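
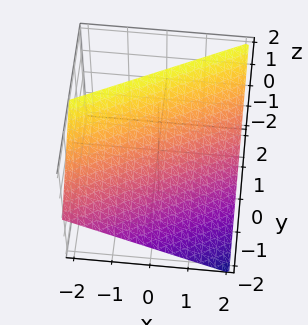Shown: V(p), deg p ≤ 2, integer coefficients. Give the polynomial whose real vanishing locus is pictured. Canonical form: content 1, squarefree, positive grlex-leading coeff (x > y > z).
x - 2*y + 2*z - 2

Degree: the surface is flat (a plane), so deg p = 1.
Observable constraints: one x-axis crossing is at x = 2; one y-axis crossing is at y = -1; it meets the z-axis at z = 1 (among the integer gridlines).
Solving for integer coefficients yields p as stated.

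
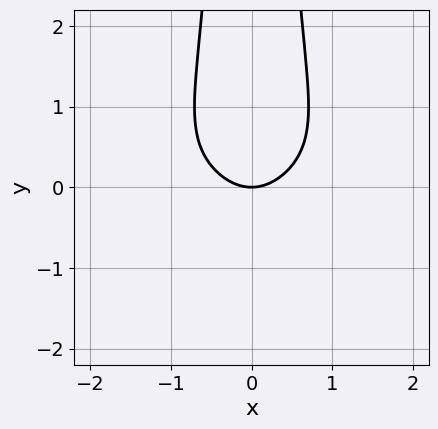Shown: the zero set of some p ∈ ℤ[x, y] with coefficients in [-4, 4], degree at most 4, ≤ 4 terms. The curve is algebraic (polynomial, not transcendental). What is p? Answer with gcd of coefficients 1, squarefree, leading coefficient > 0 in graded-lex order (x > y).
x^2*y^2 + x^2 - y

First, the degree is 4 — the shape is more complex than any degree-3 curve.
Next, symmetries: it's symmetric under x → −x, forcing even powers of x.
Next, from the visible intercepts: it meets the y-axis at y = 0 (among the integer gridlines); one x-axis crossing is at x = 0.
Finally, the integer polynomial consistent with all of this is the stated p.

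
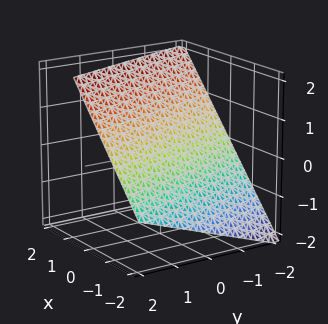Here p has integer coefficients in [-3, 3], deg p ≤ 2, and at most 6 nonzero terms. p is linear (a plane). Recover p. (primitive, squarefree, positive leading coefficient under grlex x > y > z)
(a) deg p = 1.
(b) Against the integer gridlines: one y-axis crossing is at y = -2.
(c) Assembling these constraints gives the stated polynomial.

3*x + y - 3*z + 2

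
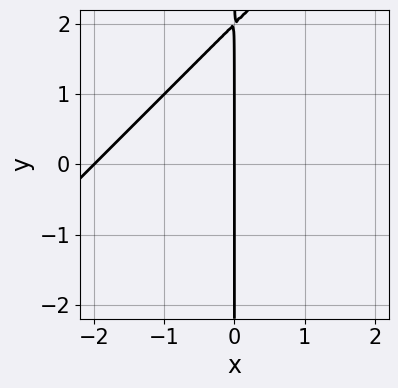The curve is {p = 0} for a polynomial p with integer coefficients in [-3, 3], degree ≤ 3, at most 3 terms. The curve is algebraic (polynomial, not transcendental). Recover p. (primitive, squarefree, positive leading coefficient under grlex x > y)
x^2 - x*y + 2*x

The degree is 2 — a generic line meets the curve in up to 2 points.
Observable constraints: the visible y-axis segment lies entirely on the curve; among the integer gridlines, it crosses the x-axis at x ∈ {-2, 0}.
Fitting integer coefficients to these (and the overall shape) gives p.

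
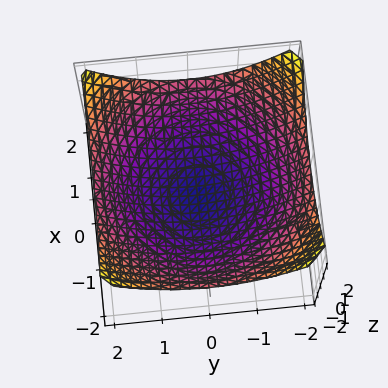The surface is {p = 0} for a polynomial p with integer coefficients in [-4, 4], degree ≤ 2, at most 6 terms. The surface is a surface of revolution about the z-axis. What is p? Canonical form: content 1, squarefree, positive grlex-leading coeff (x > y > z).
1. The degree is 2 — a generic line meets the surface in up to 2 points.
2. Symmetries: the z-axis is an axis of rotation, so x and y enter only as x² + y².
3. Against the integer gridlines: a circular section at z = 0 has radius between 1 and 2.
4. These observations pin down the coefficients.

x^2 + y^2 - 3*z - 2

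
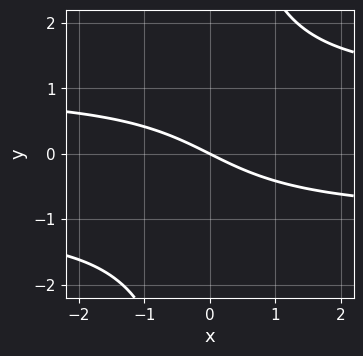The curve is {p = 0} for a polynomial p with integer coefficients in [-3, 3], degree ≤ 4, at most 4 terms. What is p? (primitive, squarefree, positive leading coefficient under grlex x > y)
First, degree: no degree-2 curve has this shape, so deg p = 3.
Then, from the visible intercepts: it meets the x-axis at x = 0 (among the integer gridlines); it meets the y-axis at y = 0 (among the integer gridlines).
Finally, fitting integer coefficients to these (and the overall shape) gives p.

x*y^2 - x - 2*y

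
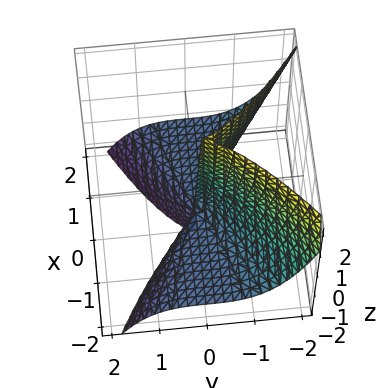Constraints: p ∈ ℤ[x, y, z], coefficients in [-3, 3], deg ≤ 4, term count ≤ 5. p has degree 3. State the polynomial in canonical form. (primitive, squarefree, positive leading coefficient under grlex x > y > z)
x^2*z + y^3 + x^2

(a) deg p = 3. The shape is more complex than any degree-2 surface.
(b) From the visible intercepts: it crosses the y-axis at the gridline y = 0; the visible z-axis segment lies entirely on the surface; it meets the x-axis at x = 0 (among the integer gridlines).
(c) Solving for integer coefficients yields p as stated.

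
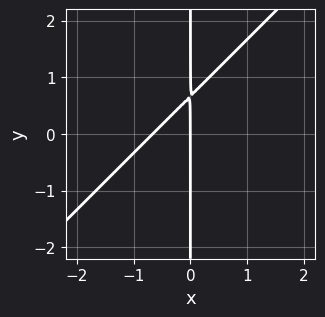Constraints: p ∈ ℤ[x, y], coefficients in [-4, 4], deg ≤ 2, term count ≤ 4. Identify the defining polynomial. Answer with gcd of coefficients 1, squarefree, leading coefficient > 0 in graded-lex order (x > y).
1. deg p = 2. No degree-1 curve has this shape.
2. From the visible intercepts: it meets the x-axis at x = 0 (among the integer gridlines); every point of the y-axis in the box is on the curve.
3. Matching integer coefficients to the picture gives p.

3*x^2 - 3*x*y + 2*x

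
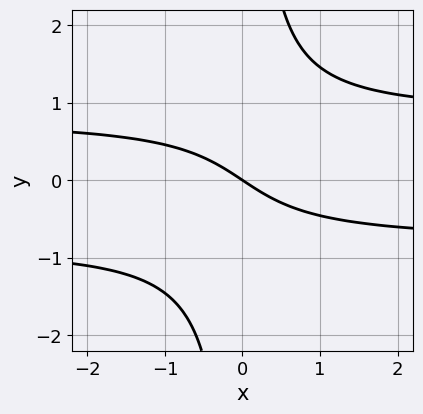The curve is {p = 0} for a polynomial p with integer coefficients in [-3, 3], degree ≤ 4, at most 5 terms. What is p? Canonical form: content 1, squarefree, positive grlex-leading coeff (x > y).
1. deg p = 3.
2. Checking where it meets the axes: it meets the x-axis at x = 0 (among the integer gridlines); one y-axis crossing is at y = 0.
3. These observations pin down the coefficients.

3*x*y^2 - 2*x - 3*y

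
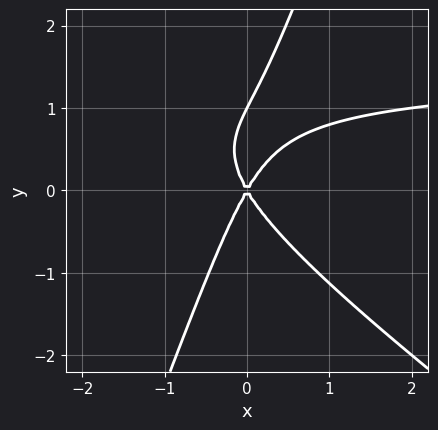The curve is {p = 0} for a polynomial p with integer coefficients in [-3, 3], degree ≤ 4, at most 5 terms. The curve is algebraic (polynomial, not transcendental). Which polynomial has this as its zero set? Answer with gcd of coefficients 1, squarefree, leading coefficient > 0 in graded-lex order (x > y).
(a) Degree: a generic line meets the curve in up to 3 points, so deg p = 3.
(b) Against the integer gridlines: among the integer gridlines, it crosses the y-axis at y ∈ {0, 1}; it meets the x-axis at x = 0 (among the integer gridlines).
(c) Solving for integer coefficients yields p as stated.

2*x^2*y + 2*x*y^2 - y^3 - 3*x^2 + y^2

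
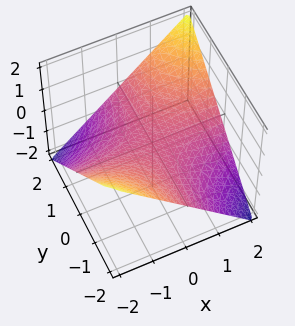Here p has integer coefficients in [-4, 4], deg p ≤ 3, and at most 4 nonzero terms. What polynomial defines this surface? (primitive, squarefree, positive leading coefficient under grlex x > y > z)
x*y - 2*z

1. deg p = 2. A hyperbolic paraboloid; a quadric.
2. Observable constraints: every point of the y-axis in the box is on the surface; one z-axis crossing is at z = 0; the visible x-axis segment lies entirely on the surface.
3. The integer polynomial consistent with all of this is the stated p.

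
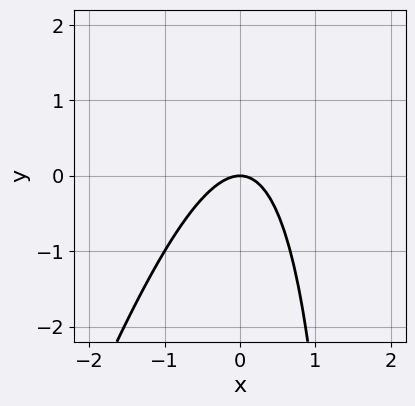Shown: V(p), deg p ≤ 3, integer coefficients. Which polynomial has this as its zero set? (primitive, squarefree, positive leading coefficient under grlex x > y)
3*x^2 - x*y + 2*y

First, deg p = 2. A generic line meets the curve in up to 2 points.
Next, observable constraints: one x-axis crossing is at x = 0; it meets the y-axis at y = 0 (among the integer gridlines).
Finally, these observations pin down the coefficients.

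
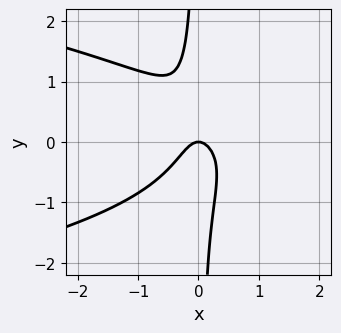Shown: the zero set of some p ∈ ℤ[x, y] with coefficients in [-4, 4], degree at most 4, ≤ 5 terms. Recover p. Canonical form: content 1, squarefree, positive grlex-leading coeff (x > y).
3*x*y^2 + 3*x^2 + y

First, degree: the shape is more complex than any degree-2 curve, so deg p = 3.
Next, from the visible intercepts: one x-axis crossing is at x = 0; it meets the y-axis at y = 0 (among the integer gridlines).
Finally, matching integer coefficients to the picture gives p.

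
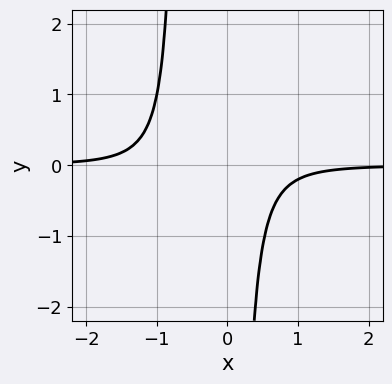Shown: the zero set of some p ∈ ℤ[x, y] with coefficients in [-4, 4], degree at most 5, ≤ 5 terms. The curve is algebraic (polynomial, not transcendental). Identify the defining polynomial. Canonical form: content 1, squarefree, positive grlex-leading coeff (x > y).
1. deg p = 4.
2. From the visible intercepts: it misses every integer gridline on the x-axis; the curve avoids every integer y-axis point in the box.
3. These observations pin down the coefficients.

3*x^3*y + 2*x^2*y + 1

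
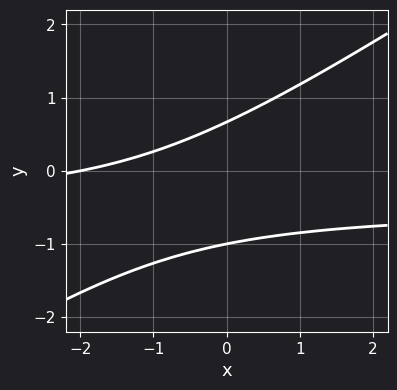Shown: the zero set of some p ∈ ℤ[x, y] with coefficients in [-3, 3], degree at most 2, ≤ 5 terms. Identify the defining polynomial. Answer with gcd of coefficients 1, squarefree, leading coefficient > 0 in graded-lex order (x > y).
2*x*y - 3*y^2 + x - y + 2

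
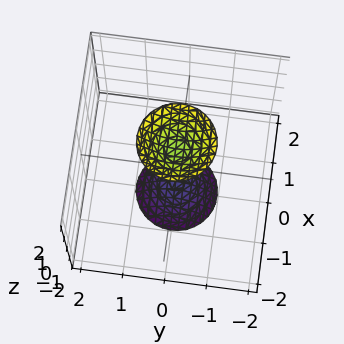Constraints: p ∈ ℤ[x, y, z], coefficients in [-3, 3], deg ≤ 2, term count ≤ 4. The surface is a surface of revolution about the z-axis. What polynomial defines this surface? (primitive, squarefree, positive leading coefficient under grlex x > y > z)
3*x^2 + 3*y^2 - z^2 + 2

1. I count 2 distinct pieces. Treating them together as one polynomial.
2. Degree: a generic line meets the surface in up to 2 points, so deg p = 2.
3. By symmetry, the z-axis is an axis of rotation, so x and y enter only as x² + y².
4. Against the integer gridlines: a circular section at z = -2 has radius between 0 and 1; it misses every integer gridline on the y-axis; the surface avoids every integer x-axis point in the box.
5. The integer polynomial consistent with all of this is the stated p.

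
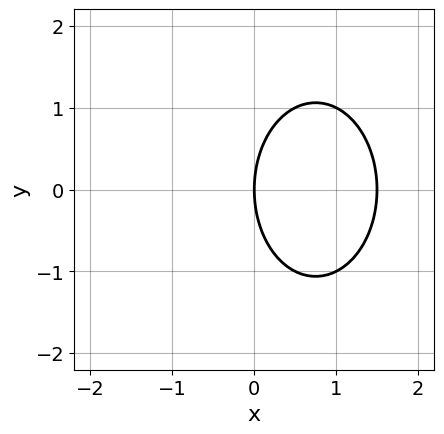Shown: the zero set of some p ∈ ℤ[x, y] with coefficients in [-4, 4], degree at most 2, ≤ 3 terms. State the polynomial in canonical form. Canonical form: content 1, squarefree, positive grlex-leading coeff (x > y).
2*x^2 + y^2 - 3*x

First, degree: the shape is more complex than any degree-1 curve, so deg p = 2.
Next, symmetries: the y ↦ −y reflection is a symmetry, so y appears only in even powers.
Then, reading off the gridlines: it meets the x-axis at x = 0 (among the integer gridlines); it meets the y-axis at y = 0 (among the integer gridlines).
Finally, putting this together gives p.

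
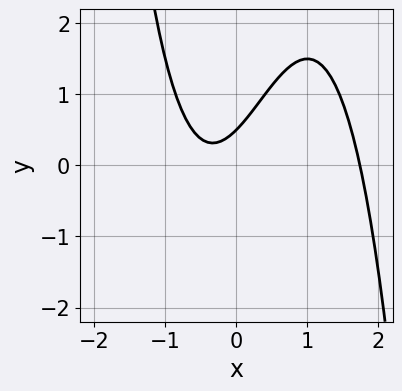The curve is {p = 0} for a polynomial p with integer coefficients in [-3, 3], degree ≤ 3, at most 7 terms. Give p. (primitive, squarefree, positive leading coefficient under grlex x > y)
(a) deg p = 3. No degree-2 curve has this shape.
(b) The integer polynomial consistent with all of this is the stated p.

2*x^3 - 2*x^2 - 2*x + 2*y - 1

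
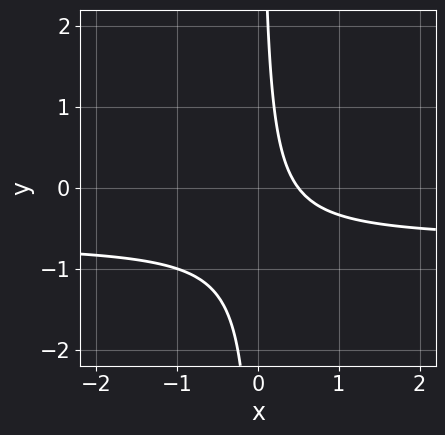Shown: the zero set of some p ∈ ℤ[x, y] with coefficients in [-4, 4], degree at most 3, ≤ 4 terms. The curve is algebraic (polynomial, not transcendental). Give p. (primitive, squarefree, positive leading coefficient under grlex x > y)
3*x*y + 2*x - 1

deg p = 2. No degree-1 curve has this shape.
From the visible intercepts: the curve avoids every integer y-axis point in the box.
The integer polynomial consistent with all of this is the stated p.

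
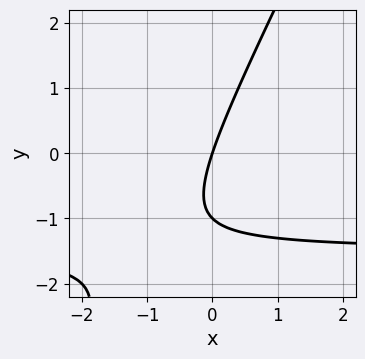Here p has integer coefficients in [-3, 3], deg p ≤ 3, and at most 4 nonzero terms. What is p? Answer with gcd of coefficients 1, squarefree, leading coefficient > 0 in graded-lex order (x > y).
(a) The degree is 2 — a generic line meets the curve in up to 2 points.
(b) Checking where it meets the axes: among the integer gridlines, it crosses the y-axis at y ∈ {-1, 0}; it meets the x-axis at x = 0 (among the integer gridlines).
(c) Solving for integer coefficients yields p as stated.

2*x*y - y^2 + 3*x - y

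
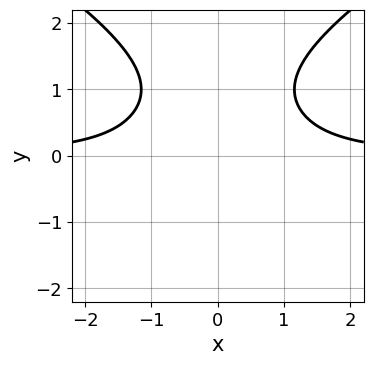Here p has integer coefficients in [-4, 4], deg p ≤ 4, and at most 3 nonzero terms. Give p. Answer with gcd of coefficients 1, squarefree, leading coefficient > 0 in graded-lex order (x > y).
y^4 - 3*x^2*y + 3

deg p = 4.
Symmetries: mirror symmetry x ↦ −x ⇒ only even powers of x.
Against the integer gridlines: the curve avoids every integer y-axis point in the box; the curve avoids every integer x-axis point in the box.
The integer polynomial consistent with all of this is the stated p.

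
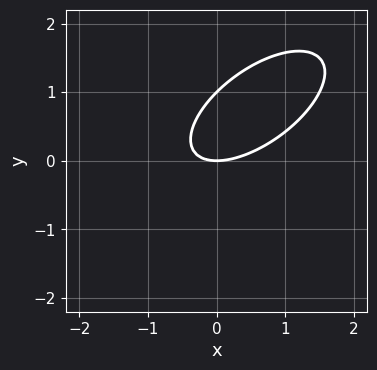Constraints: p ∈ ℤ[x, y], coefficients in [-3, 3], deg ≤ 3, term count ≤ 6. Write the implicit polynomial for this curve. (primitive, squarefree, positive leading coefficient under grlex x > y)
2*x^2 - 3*x*y + 3*y^2 - 3*y

deg p = 2. The shape is more complex than any degree-1 curve.
Against the integer gridlines: one x-axis crossing is at x = 0; among the integer gridlines, it crosses the y-axis at y ∈ {0, 1}.
Matching integer coefficients to the picture gives p.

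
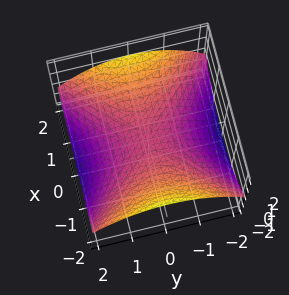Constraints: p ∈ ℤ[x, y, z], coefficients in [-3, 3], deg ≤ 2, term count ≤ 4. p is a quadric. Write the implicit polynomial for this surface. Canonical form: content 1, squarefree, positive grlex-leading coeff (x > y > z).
x^2 - y^2 - 3*z

First, the degree is 2 — a hyperbolic paraboloid; a quadric.
Next, symmetries: it's symmetric under x → −x, forcing even powers of x; mirror symmetry y ↦ −y ⇒ only even powers of y.
Then, from the axis intercepts and sections: it crosses the z-axis at the gridline z = 0; it meets the y-axis at y = 0 (among the integer gridlines); one x-axis crossing is at x = 0.
Finally, assembling these constraints gives the stated polynomial.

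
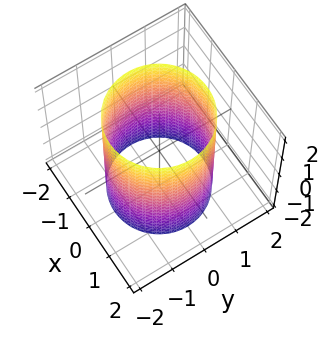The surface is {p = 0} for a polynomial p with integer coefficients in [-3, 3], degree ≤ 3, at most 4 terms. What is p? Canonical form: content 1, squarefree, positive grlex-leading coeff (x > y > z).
x^2 + y^2 - 2

1. The degree is 2 — a cylinder; a quadric.
2. By symmetry, the surface is invariant under rotation about z: p = q(x² + y², z); it's symmetric under z → −z, forcing even powers of z.
3. Checking where it meets the axes: it misses every integer gridline on the z-axis; a circular section at z = 1 has radius between 1 and 2.
4. These observations pin down the coefficients.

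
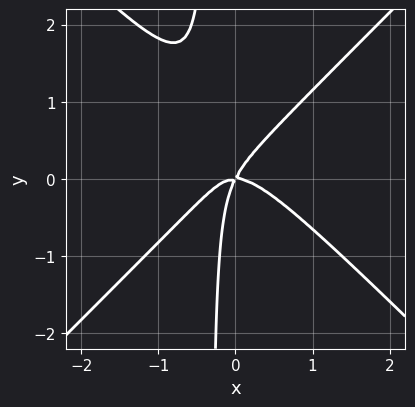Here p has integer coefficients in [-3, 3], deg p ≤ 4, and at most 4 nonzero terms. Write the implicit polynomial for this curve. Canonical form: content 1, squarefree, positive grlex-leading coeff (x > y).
3*x^3 - 3*x*y^2 + 2*x*y - y^2

First, degree: a generic line meets the curve in up to 3 points, so deg p = 3.
Next, reading off the gridlines: it meets the y-axis at y = 0 (among the integer gridlines); it meets the x-axis at x = 0 (among the integer gridlines).
Finally, together with the visible shape, these determine p as stated.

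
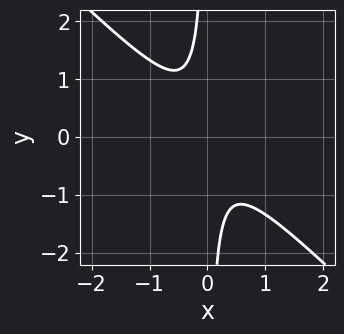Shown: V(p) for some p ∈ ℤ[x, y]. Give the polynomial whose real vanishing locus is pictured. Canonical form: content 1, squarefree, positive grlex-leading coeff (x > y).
First, the degree is 2 — the shape is more complex than any degree-1 curve.
Then, from the visible intercepts: it misses every integer gridline on the x-axis; it misses every integer gridline on the y-axis.
Finally, these observations pin down the coefficients.

3*x^2 + 3*x*y + 1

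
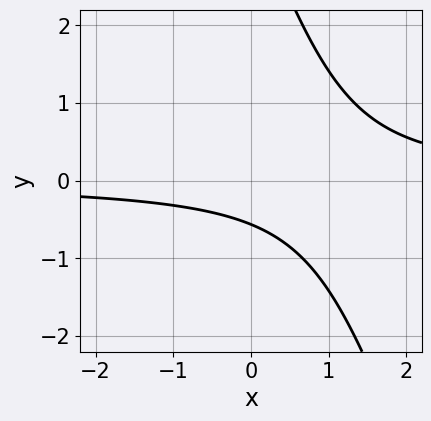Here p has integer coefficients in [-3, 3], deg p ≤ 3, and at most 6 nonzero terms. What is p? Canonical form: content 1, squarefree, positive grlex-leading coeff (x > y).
3*x*y + y^2 - 3*y - 2

Degree: no degree-1 curve has this shape, so deg p = 2.
Reading off the gridlines: the curve avoids every integer x-axis point in the box.
These observations pin down the coefficients.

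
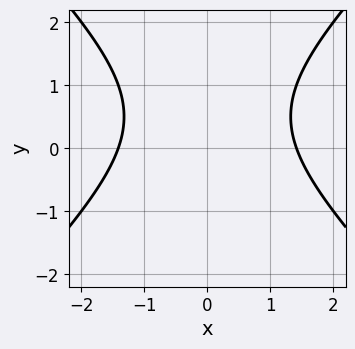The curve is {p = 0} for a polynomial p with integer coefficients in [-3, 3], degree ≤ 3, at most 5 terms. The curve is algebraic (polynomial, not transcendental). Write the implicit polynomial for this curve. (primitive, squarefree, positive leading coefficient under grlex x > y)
(a) The degree is 2 — no degree-1 curve has this shape.
(b) Symmetries: the x ↦ −x reflection is a symmetry, so x appears only in even powers.
(c) Reading off the gridlines: it misses every integer gridline on the y-axis.
(d) Matching integer coefficients to the picture gives p.

x^2 - y^2 + y - 2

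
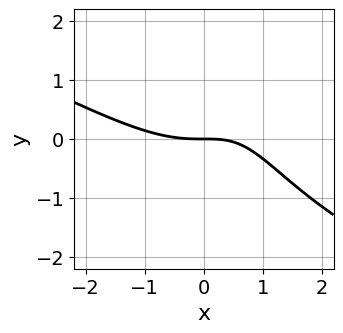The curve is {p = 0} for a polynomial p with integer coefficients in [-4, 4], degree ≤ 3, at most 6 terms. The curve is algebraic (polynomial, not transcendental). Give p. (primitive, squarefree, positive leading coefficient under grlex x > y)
x^3 + 2*x^2*y - 2*x*y + 3*y

1. The degree is 3 — no degree-2 curve has this shape.
2. Observable constraints: one y-axis crossing is at y = 0; it meets the x-axis at x = 0 (among the integer gridlines).
3. Matching integer coefficients to the picture gives p.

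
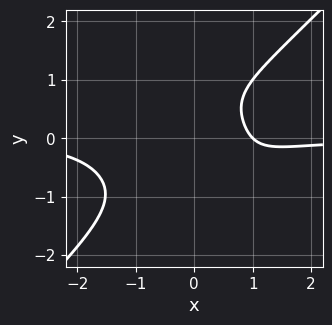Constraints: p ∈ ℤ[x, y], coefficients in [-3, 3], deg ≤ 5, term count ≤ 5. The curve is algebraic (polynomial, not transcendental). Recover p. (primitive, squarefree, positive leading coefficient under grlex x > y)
x^3*y - y^4 + x - 1

The degree is 4 — a generic line meets the curve in up to 4 points.
From the visible intercepts: it meets the x-axis at x = 1 (among the integer gridlines); no y-intercept at any integer in the box.
Matching integer coefficients to the picture gives p.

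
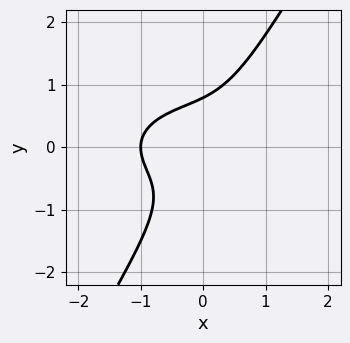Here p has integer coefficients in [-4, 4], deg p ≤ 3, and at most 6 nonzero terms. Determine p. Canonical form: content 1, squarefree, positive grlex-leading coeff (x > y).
x^3 + 3*x*y^2 - 2*y^3 + 1

First, degree: a generic line meets the curve in up to 3 points, so deg p = 3.
Then, observable constraints: it crosses the x-axis at the gridline x = -1.
Finally, the integer polynomial consistent with all of this is the stated p.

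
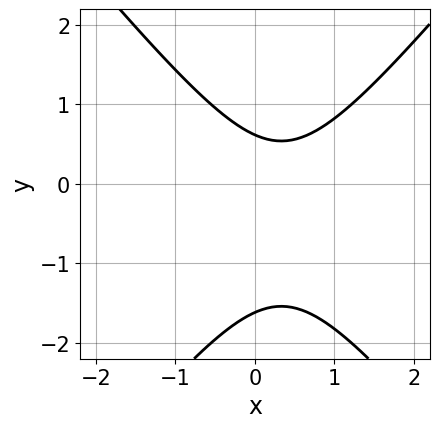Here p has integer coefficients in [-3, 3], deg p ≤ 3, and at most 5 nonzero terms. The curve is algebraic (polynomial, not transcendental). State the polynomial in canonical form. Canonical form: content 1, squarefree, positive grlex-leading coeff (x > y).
First, the degree is 2 — no degree-1 curve has this shape.
Next, reading off the gridlines: the curve avoids every integer x-axis point in the box.
Finally, solving for integer coefficients yields p as stated.

3*x^2 - 2*y^2 - 2*x - 2*y + 2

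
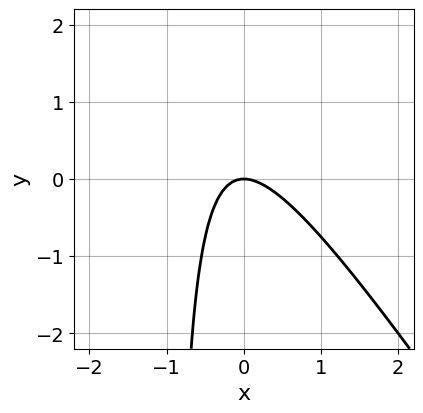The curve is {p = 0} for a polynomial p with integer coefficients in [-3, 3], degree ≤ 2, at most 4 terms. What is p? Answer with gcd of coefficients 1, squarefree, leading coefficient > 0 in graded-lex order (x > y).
3*x^2 + 2*x*y + 2*y

First, deg p = 2. A generic line meets the curve in up to 2 points.
Next, against the integer gridlines: it meets the x-axis at x = 0 (among the integer gridlines); it crosses the y-axis at the gridline y = 0.
Finally, these observations pin down the coefficients.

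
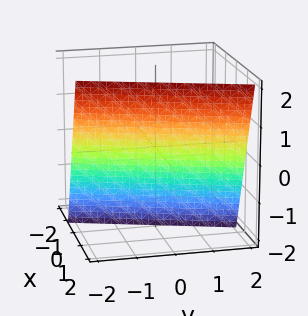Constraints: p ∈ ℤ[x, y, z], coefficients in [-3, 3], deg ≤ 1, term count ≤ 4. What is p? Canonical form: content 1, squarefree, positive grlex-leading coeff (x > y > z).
3*x - y - z - 2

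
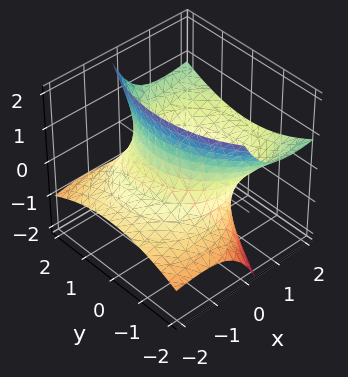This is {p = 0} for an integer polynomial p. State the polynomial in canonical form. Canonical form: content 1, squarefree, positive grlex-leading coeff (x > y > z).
x^2 - 3*x*z + y^2 - z^2 - 2

First, deg p = 2. The shape is more complex than any degree-1 surface.
Next, observable constraints: no z-intercept at any integer in the box.
Finally, matching integer coefficients to the picture gives p.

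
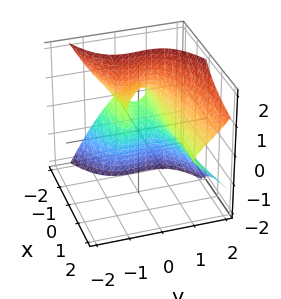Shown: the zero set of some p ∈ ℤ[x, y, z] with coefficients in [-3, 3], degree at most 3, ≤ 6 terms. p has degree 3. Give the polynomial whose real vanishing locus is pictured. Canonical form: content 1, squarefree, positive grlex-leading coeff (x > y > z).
x*z^2 - y^3 + y^2 + z^2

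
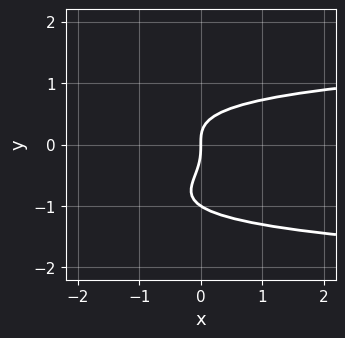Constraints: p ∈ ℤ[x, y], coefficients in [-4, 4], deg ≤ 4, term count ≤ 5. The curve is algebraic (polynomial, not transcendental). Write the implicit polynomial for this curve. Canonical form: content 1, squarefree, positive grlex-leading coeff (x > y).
deg p = 4. The shape is more complex than any degree-3 curve.
Reading off the gridlines: among the integer gridlines, it crosses the y-axis at y ∈ {-1, 0}; it meets the x-axis at x = 0 (among the integer gridlines).
The integer polynomial consistent with all of this is the stated p.

3*y^4 + 3*y^3 - 2*x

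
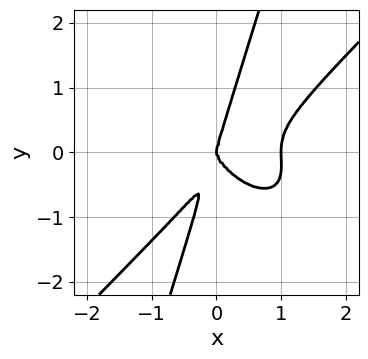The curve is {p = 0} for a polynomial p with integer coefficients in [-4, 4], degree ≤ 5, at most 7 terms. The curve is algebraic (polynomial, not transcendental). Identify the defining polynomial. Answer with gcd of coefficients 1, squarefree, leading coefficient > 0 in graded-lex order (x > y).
1. deg p = 4. No degree-3 curve has this shape.
2. Observable constraints: among the integer gridlines, it crosses the x-axis at x ∈ {0, 1}; it crosses the y-axis at the gridline y = 0.
3. Putting this together gives p.

3*x^4 - x^2*y^2 - 3*x*y^3 + y^4 - 3*x^3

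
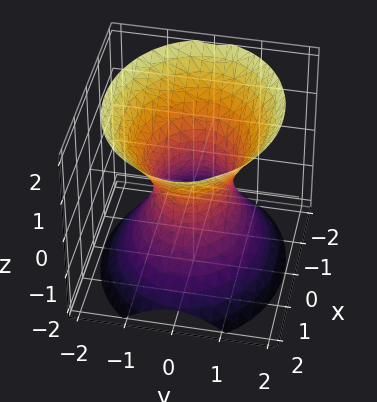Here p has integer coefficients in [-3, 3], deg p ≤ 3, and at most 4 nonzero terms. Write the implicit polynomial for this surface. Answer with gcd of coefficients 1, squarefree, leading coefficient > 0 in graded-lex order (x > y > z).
The degree is 2 — an hourglass — one-sheet hyperboloid; a quadric.
Symmetries: mirror symmetry x ↦ −x ⇒ only even powers of x; the y ↦ −y reflection is a symmetry, so y appears only in even powers; mirror symmetry z ↦ −z ⇒ only even powers of z.
From the axis intercepts and sections: it misses every integer gridline on the z-axis; the x-axis gridline crossings are at x ∈ {-1, 1}.
Assembling these constraints gives the stated polynomial.

2*x^2 + 3*y^2 - 2*z^2 - 2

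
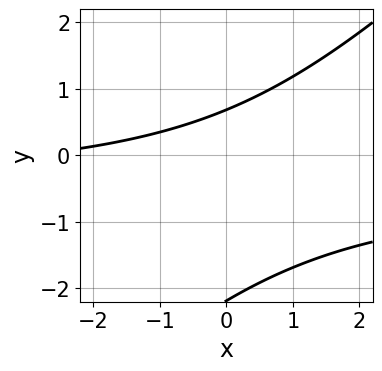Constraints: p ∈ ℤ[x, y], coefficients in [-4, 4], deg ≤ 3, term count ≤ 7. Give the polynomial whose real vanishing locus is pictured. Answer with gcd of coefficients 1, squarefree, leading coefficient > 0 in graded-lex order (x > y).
2*x*y - 2*y^2 + x - 3*y + 3

1. The degree is 2 — the shape is more complex than any degree-1 curve.
2. Reading off the gridlines: it misses every integer gridline on the x-axis.
3. Matching integer coefficients to the picture gives p.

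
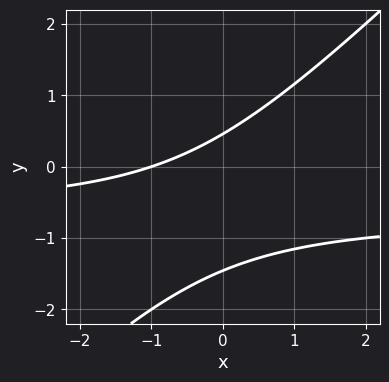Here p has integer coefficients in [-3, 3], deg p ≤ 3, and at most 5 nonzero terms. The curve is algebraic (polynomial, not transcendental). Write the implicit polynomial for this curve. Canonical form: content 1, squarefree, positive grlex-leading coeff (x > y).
3*x*y - 3*y^2 + 2*x - 3*y + 2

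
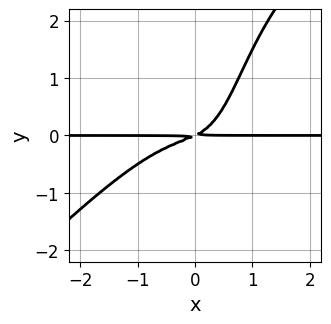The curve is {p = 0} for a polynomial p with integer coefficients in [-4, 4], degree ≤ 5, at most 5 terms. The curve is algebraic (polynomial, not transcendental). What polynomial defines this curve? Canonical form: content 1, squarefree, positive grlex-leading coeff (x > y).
1. deg p = 4. A generic line meets the curve in up to 4 points.
2. Checking where it meets the axes: every point of the x-axis in the box is on the curve.
3. The integer polynomial consistent with all of this is the stated p.

2*x^3*y - 2*x^2*y^2 + 2*x*y^2 + x*y - 2*y^2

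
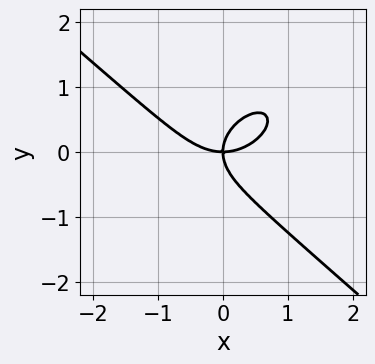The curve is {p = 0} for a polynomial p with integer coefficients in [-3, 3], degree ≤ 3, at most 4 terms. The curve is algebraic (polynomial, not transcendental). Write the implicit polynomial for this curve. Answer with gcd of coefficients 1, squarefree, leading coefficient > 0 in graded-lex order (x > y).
2*x^3 + 3*y^3 - 3*x*y

Degree: the shape is more complex than any degree-2 curve, so deg p = 3.
From the visible intercepts: it crosses the x-axis at the gridline x = 0; it crosses the y-axis at the gridline y = 0.
Together with the visible shape, these determine p as stated.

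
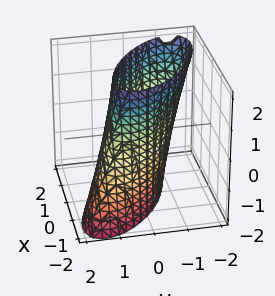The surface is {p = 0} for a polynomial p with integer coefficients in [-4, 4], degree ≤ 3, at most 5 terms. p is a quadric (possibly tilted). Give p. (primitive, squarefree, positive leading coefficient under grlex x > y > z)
2*x^2 + 3*x*y + 3*y^2 + y*z - 3

1. Degree: a generic line meets the surface in up to 2 points, so deg p = 2.
2. Checking where it meets the axes: it misses every integer gridline on the z-axis; the y-axis gridline crossings are at y ∈ {-1, 1}.
3. These observations pin down the coefficients.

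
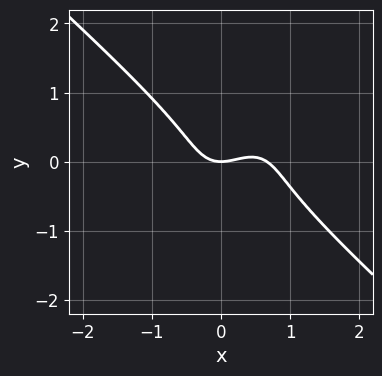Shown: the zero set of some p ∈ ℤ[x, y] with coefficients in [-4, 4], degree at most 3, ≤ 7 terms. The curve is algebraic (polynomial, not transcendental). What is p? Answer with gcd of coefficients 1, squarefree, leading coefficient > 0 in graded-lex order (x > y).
1. The degree is 3 — no degree-2 curve has this shape.
2. From the axis intercepts and sections: one y-axis crossing is at y = 0; it crosses the x-axis at the gridline x = 0.
3. Assembling these constraints gives the stated polynomial.

3*x^3 - x*y^2 + 3*y^3 - 2*x^2 + 2*y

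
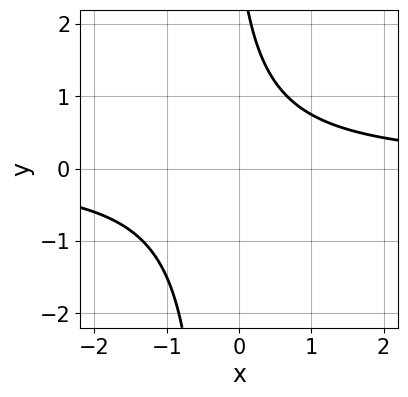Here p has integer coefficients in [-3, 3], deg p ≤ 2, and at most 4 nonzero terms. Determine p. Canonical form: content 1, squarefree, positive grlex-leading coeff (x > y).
1. Degree: the shape is more complex than any degree-1 curve, so deg p = 2.
2. Observable constraints: the curve avoids every integer y-axis point in the box; no x-intercept at any integer in the box.
3. Fitting integer coefficients to these (and the overall shape) gives p.

3*x*y + y - 3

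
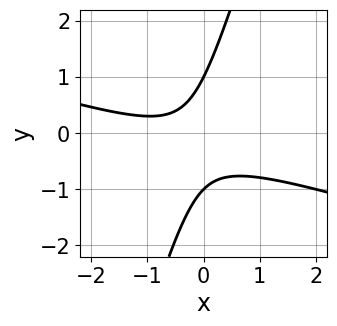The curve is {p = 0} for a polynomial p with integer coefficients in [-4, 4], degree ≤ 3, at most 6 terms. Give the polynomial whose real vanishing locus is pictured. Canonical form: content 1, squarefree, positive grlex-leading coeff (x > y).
(a) The degree is 2 — no degree-1 curve has this shape.
(b) Against the integer gridlines: among the integer gridlines, it crosses the y-axis at y ∈ {-1, 1}; it misses every integer gridline on the x-axis.
(c) Assembling these constraints gives the stated polynomial.

x^2 + 3*x*y - y^2 + x + 1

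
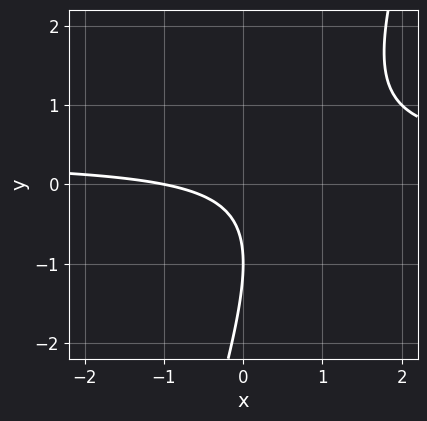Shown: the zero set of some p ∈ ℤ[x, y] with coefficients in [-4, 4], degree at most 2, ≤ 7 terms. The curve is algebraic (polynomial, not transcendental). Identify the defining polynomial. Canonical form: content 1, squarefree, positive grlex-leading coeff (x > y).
3*x*y - y^2 - x - 2*y - 1

(a) The degree is 2 — no degree-1 curve has this shape.
(b) Observable constraints: it crosses the x-axis at the gridline x = -1; one y-axis crossing is at y = -1.
(c) Putting this together gives p.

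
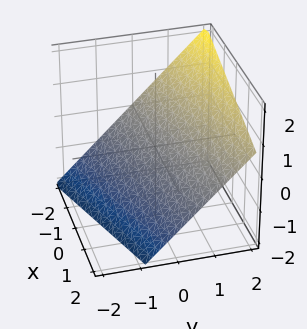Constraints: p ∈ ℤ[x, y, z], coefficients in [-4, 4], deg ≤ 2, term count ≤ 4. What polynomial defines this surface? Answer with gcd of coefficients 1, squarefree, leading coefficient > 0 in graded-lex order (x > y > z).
x - 3*y + 3*z + 2

First, degree: the surface is flat (a plane), so deg p = 1.
Next, observable constraints: it crosses the x-axis at the gridline x = -2.
Finally, these observations pin down the coefficients.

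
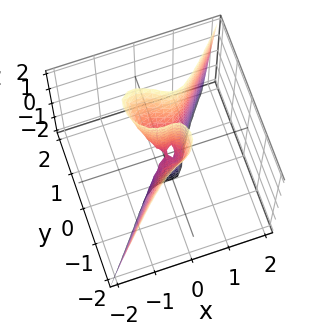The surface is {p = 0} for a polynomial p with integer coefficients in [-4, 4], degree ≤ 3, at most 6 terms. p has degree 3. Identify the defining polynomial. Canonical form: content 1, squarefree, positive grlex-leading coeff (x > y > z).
3*x^3 - x*y*z - 2*y^3 - x^2 + y*z

(a) deg p = 3. A generic line meets the surface in up to 3 points.
(b) Checking where it meets the axes: every point of the z-axis in the box is on the surface; it meets the y-axis at y = 0 (among the integer gridlines); one x-axis crossing is at x = 0.
(c) The integer polynomial consistent with all of this is the stated p.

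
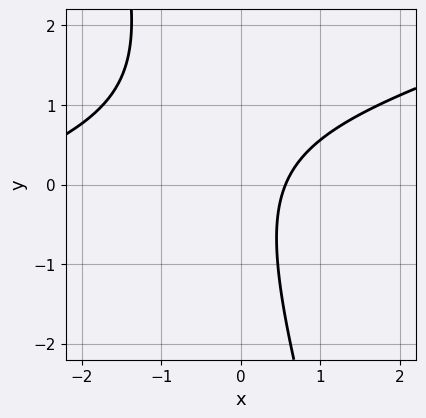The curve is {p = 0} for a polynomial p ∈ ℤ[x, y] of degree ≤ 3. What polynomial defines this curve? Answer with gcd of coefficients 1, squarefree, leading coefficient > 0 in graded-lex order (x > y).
(a) The degree is 2 — a generic line meets the curve in up to 2 points.
(b) From the visible intercepts: no y-intercept at any integer in the box.
(c) The integer polynomial consistent with all of this is the stated p.

x^2 - 3*x*y - y^2 + 3*x - 2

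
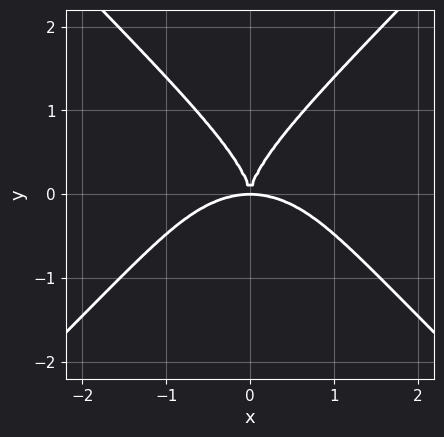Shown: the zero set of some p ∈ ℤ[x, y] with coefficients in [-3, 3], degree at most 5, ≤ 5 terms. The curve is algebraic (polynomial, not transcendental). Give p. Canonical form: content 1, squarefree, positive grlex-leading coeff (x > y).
x^4 - y^4 + 2*x^2*y

First, degree: no degree-3 curve has this shape, so deg p = 4.
Next, symmetries: the x ↦ −x reflection is a symmetry, so x appears only in even powers.
Next, from the axis intercepts and sections: it crosses the y-axis at the gridline y = 0; it meets the x-axis at x = 0 (among the integer gridlines).
Finally, assembling these constraints gives the stated polynomial.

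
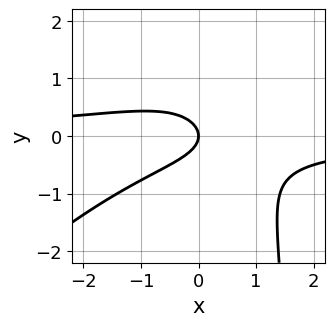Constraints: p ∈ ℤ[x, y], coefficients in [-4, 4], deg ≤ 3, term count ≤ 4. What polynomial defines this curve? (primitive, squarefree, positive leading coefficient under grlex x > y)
x^2*y - x*y^2 + 2*y^2 + x

1. deg p = 3. The shape is more complex than any degree-2 curve.
2. Observable constraints: it meets the y-axis at y = 0 (among the integer gridlines); it crosses the x-axis at the gridline x = 0.
3. Assembling these constraints gives the stated polynomial.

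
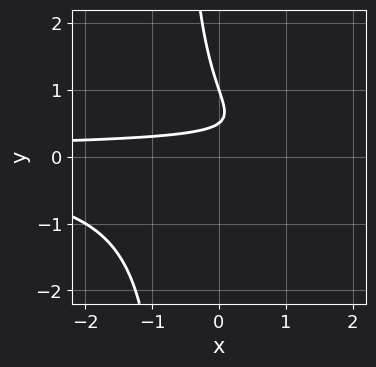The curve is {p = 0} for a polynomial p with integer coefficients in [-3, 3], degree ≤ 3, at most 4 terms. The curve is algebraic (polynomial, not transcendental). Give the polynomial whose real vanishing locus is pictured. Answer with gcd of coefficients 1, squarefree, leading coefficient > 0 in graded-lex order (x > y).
3*x*y^2 + 2*y^2 - 3*y + 1

Degree: the shape is more complex than any degree-2 curve, so deg p = 3.
Against the integer gridlines: it crosses the y-axis at the gridline y = 1; the curve avoids every integer x-axis point in the box.
These observations pin down the coefficients.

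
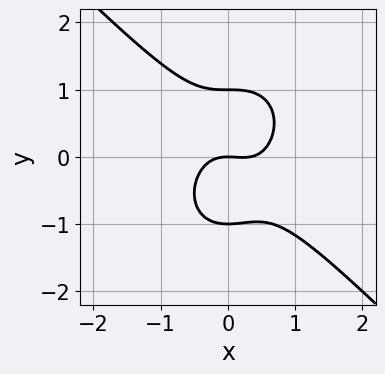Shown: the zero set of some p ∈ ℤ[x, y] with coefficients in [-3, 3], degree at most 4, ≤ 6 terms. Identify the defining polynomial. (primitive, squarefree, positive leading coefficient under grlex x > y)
3*x^3 + x^2*y + 2*y^3 - x^2 - 2*y

1. Degree: no degree-2 curve has this shape, so deg p = 3.
2. Reading off the gridlines: the y-axis gridline crossings are at y ∈ {-1, 0, 1}; it crosses the x-axis at the gridline x = 0.
3. Assembling these constraints gives the stated polynomial.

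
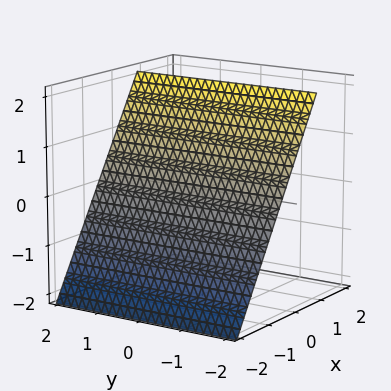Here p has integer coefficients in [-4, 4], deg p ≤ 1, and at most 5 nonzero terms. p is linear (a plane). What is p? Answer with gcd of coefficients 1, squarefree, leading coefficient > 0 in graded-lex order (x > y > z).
First, degree: every cross-section is a straight line — this is a plane, so deg p = 1.
Then, checking where it meets the axes: the surface avoids every integer y-axis point in the box; it crosses the z-axis at the gridline z = 1.
Finally, solving for integer coefficients yields p as stated.

3*x - 2*z + 2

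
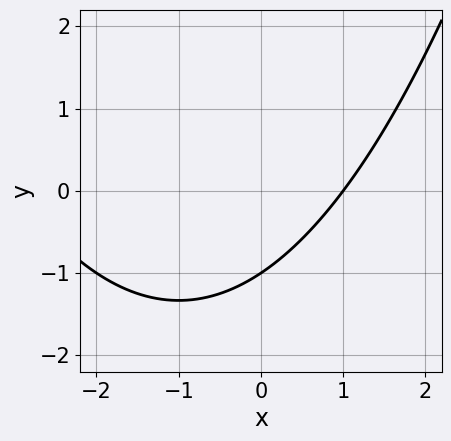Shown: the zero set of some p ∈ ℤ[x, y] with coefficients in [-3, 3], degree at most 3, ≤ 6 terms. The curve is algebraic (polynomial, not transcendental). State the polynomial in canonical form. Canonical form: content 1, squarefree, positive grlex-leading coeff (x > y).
x^2 + 2*x - 3*y - 3

First, the degree is 2 — no degree-1 curve has this shape.
Then, observable constraints: it meets the x-axis at x = 1 (among the integer gridlines); one y-axis crossing is at y = -1.
Finally, the integer polynomial consistent with all of this is the stated p.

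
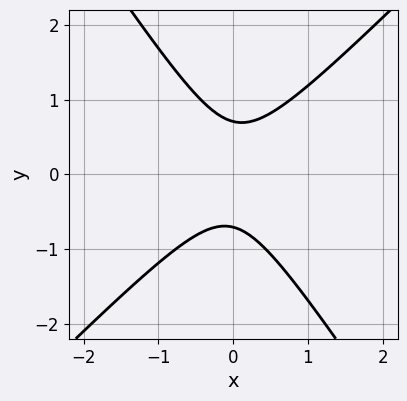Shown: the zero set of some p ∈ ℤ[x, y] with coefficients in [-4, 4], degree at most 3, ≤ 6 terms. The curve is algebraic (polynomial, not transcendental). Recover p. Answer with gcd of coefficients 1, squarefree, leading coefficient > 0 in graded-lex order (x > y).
3*x^2 - x*y - 2*y^2 + 1

1. deg p = 2. A generic line meets the curve in up to 2 points.
2. From the axis intercepts and sections: it misses every integer gridline on the x-axis.
3. Putting this together gives p.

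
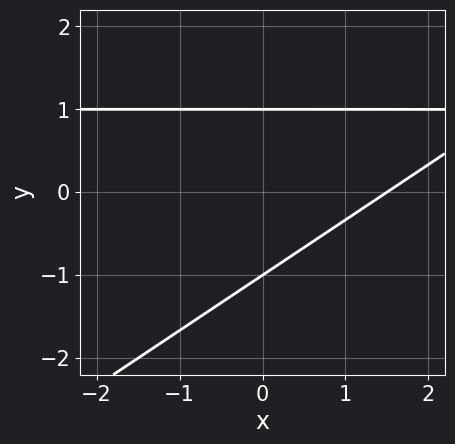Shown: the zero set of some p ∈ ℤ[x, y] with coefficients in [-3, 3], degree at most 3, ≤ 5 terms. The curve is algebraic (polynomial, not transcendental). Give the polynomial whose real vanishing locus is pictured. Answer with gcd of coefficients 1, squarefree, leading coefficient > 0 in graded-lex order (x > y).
1. Degree: a generic line meets the curve in up to 2 points, so deg p = 2.
2. From the visible intercepts: among the integer gridlines, it crosses the y-axis at y ∈ {-1, 1}.
3. These observations pin down the coefficients.

2*x*y - 3*y^2 - 2*x + 3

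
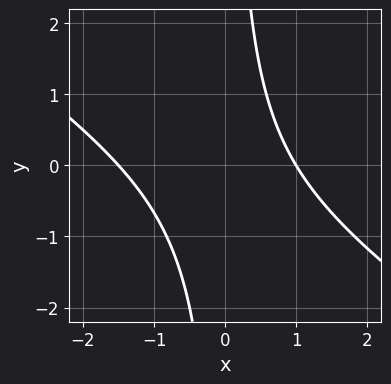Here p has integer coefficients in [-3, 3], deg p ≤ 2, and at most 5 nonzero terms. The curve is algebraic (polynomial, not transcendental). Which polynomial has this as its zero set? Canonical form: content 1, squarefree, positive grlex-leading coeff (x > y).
1. deg p = 2. The shape is more complex than any degree-1 curve.
2. From the visible intercepts: it crosses the x-axis at the gridline x = 1; it misses every integer gridline on the y-axis.
3. Putting this together gives p.

2*x^2 + 3*x*y + x - 3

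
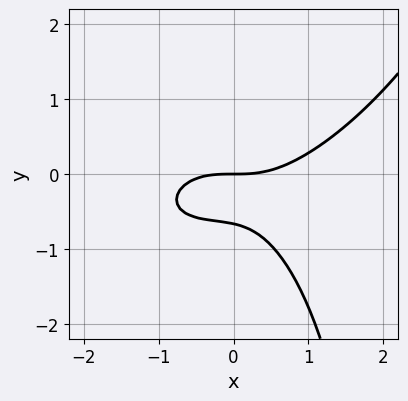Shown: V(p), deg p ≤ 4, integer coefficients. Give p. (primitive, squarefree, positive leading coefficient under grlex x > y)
x^3 - x^2*y + x*y^2 - 3*y^2 - 2*y

1. deg p = 3. The shape is more complex than any degree-2 curve.
2. Against the integer gridlines: one x-axis crossing is at x = 0; one y-axis crossing is at y = 0.
3. Matching integer coefficients to the picture gives p.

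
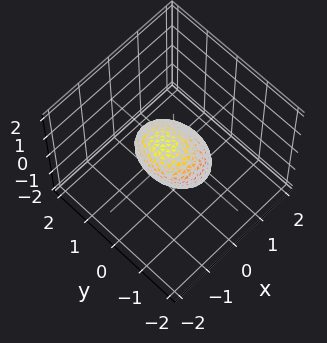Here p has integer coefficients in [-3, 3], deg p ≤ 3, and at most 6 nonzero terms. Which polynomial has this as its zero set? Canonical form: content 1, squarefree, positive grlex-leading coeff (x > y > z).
3*x^2 + 2*x*z + 2*y^2 + 2*z^2 - 2

(a) deg p = 2. No degree-1 surface has this shape.
(b) Checking where it meets the axes: the y-axis gridline crossings are at y ∈ {-1, 1}; the z-axis gridline crossings are at z ∈ {-1, 1}.
(c) Putting this together gives p.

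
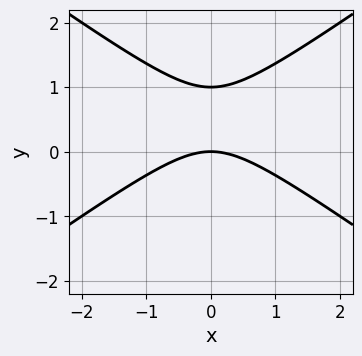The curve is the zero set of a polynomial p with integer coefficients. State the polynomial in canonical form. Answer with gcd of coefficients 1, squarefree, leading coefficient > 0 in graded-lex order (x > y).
(a) Degree: no degree-1 curve has this shape, so deg p = 2.
(b) Symmetries: mirror symmetry x ↦ −x ⇒ only even powers of x.
(c) From the axis intercepts and sections: among the integer gridlines, it crosses the y-axis at y ∈ {0, 1}; it crosses the x-axis at the gridline x = 0.
(d) Solving for integer coefficients yields p as stated.

x^2 - 2*y^2 + 2*y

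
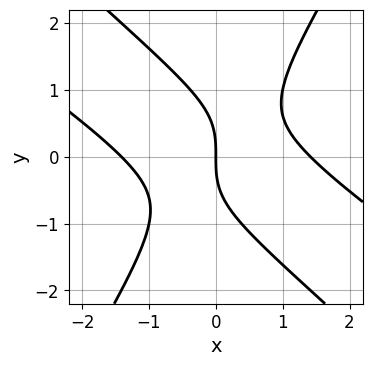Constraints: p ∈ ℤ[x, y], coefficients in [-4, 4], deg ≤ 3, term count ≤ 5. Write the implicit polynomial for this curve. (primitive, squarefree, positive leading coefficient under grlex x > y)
First, the degree is 3 — a generic line meets the curve in up to 3 points.
Next, against the integer gridlines: it crosses the y-axis at the gridline y = 0; one x-axis crossing is at x = 0.
Finally, solving for integer coefficients yields p as stated.

x^3 + 2*x^2*y - y^3 - 2*x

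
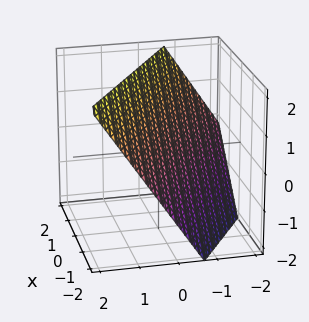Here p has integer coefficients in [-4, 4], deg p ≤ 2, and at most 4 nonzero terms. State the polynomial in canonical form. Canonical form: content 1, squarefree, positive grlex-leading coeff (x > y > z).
(a) Degree: the surface is flat (a plane), so deg p = 1.
(b) Reading off the gridlines: it crosses the x-axis at the gridline x = -1; it crosses the z-axis at the gridline z = 1.
(c) Assembling these constraints gives the stated polynomial.

2*x + 3*y - 2*z + 2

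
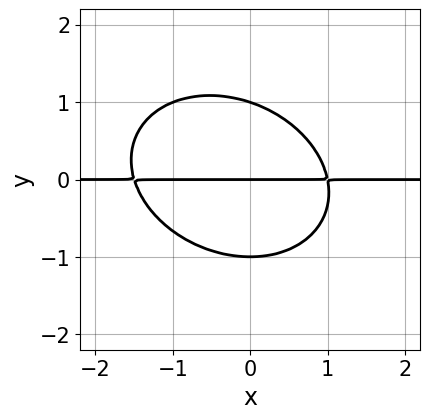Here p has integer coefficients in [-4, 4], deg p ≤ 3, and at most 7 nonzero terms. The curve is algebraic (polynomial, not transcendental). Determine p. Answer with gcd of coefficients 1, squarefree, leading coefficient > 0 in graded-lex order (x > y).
Degree: a generic line meets the curve in up to 3 points, so deg p = 3.
Checking where it meets the axes: the y-axis gridline crossings are at y ∈ {-1, 0, 1}; every point of the x-axis in the box is on the curve.
The integer polynomial consistent with all of this is the stated p.

2*x^2*y + x*y^2 + 3*y^3 + x*y - 3*y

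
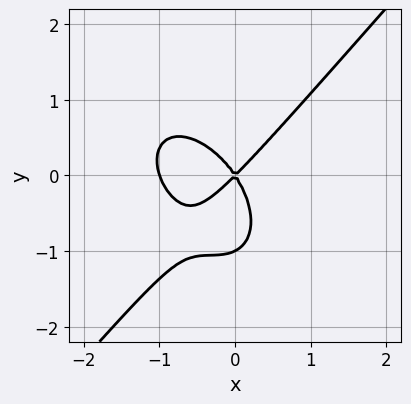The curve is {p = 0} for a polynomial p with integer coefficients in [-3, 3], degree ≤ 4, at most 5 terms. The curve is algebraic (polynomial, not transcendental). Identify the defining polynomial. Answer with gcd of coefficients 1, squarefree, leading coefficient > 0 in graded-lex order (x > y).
First, the degree is 3 — a generic line meets the curve in up to 3 points.
Next, against the integer gridlines: the x-axis gridline crossings are at x ∈ {-1, 0}; the y-axis gridline crossings are at y ∈ {-1, 0}.
Finally, matching integer coefficients to the picture gives p.

3*x^3 - 2*y^3 + 3*x^2 - x*y - 2*y^2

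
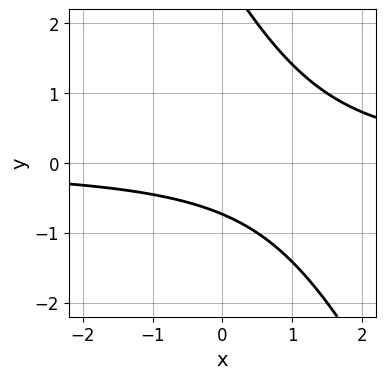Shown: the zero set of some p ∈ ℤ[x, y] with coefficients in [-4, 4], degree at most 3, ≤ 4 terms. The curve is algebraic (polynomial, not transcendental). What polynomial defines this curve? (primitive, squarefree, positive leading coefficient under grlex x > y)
deg p = 2. No degree-1 curve has this shape.
Checking where it meets the axes: no x-intercept at any integer in the box.
The integer polynomial consistent with all of this is the stated p.

2*x*y + y^2 - 2*y - 2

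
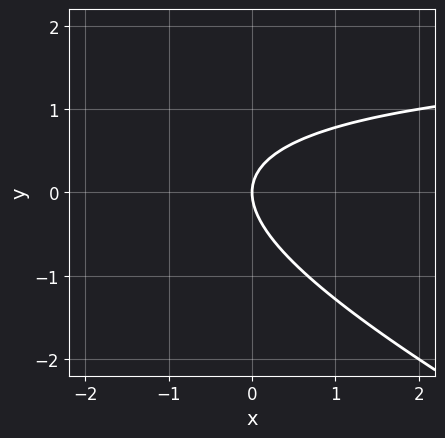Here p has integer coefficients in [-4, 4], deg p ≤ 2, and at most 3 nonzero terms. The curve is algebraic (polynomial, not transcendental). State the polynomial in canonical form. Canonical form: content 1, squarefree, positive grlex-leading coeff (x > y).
x*y + 2*y^2 - 2*x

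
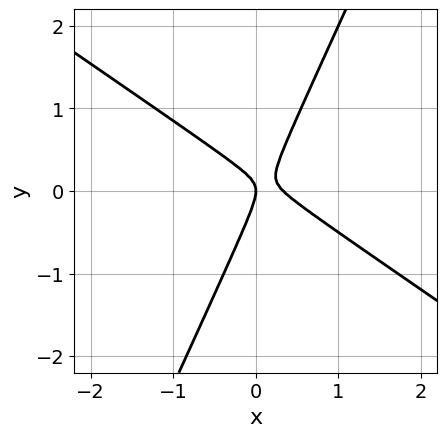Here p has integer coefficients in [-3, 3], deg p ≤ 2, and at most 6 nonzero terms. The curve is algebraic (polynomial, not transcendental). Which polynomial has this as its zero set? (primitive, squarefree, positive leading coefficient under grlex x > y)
3*x^2 + 3*x*y - 2*y^2 - x

First, degree: no degree-1 curve has this shape, so deg p = 2.
Then, observable constraints: one x-axis crossing is at x = 0; it crosses the y-axis at the gridline y = 0.
Finally, matching integer coefficients to the picture gives p.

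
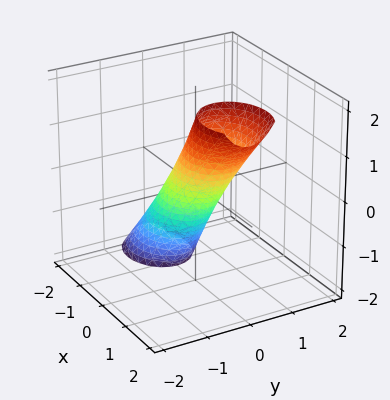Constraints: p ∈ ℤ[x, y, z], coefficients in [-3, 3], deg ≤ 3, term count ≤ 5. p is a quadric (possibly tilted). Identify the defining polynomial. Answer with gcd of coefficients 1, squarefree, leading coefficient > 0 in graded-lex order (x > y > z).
2*x^2 - 3*x*z + 3*y^2 + z^2 - 1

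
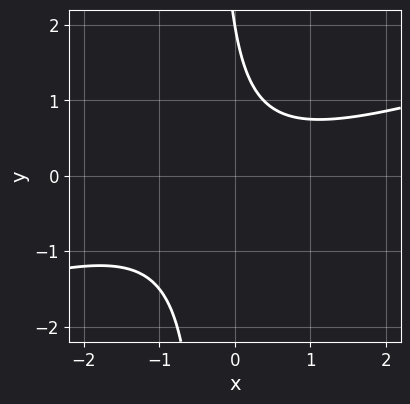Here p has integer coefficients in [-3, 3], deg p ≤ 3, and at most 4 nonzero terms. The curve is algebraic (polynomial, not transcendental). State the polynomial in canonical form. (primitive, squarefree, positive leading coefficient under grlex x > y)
x^2 - 3*x*y - y + 2

First, deg p = 2.
Then, reading off the gridlines: it meets the y-axis at y = 2 (among the integer gridlines); no x-intercept at any integer in the box.
Finally, together with the visible shape, these determine p as stated.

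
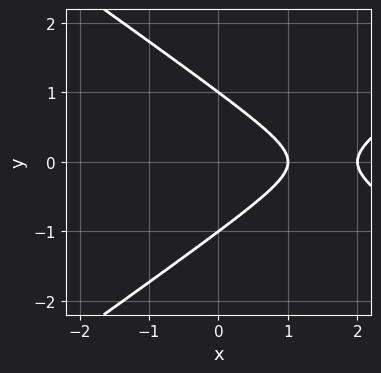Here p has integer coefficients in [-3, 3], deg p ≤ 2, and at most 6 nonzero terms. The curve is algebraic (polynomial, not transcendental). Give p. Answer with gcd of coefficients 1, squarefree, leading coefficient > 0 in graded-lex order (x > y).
(a) Degree: no degree-1 curve has this shape, so deg p = 2.
(b) Symmetries: it's symmetric under y → −y, forcing even powers of y.
(c) From the axis intercepts and sections: the x-axis gridline crossings are at x ∈ {1, 2}; the y-axis gridline crossings are at y ∈ {-1, 1}.
(d) Together with the visible shape, these determine p as stated.

x^2 - 2*y^2 - 3*x + 2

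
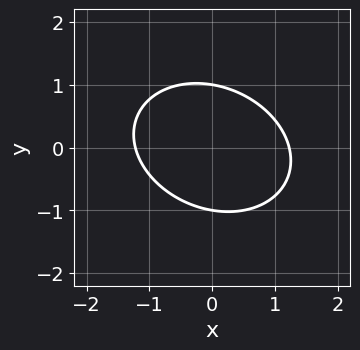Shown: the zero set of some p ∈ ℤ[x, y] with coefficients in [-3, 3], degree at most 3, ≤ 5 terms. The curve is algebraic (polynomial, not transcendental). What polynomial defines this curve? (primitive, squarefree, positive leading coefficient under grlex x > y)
2*x^2 + x*y + 3*y^2 - 3

(a) Degree: no degree-1 curve has this shape, so deg p = 2.
(b) Reading off the gridlines: the y-axis gridline crossings are at y ∈ {-1, 1}.
(c) Assembling these constraints gives the stated polynomial.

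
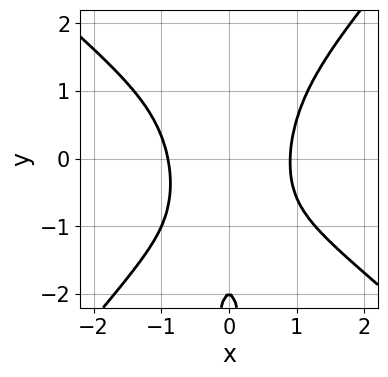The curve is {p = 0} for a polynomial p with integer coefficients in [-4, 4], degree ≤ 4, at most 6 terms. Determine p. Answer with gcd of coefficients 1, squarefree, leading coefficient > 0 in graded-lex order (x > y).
3*x^4 + x^3*y - 3*x^2*y^2 - y - 2

1. Degree: no degree-3 curve has this shape, so deg p = 4.
2. Reading off the gridlines: it meets the y-axis at y = -2 (among the integer gridlines).
3. Solving for integer coefficients yields p as stated.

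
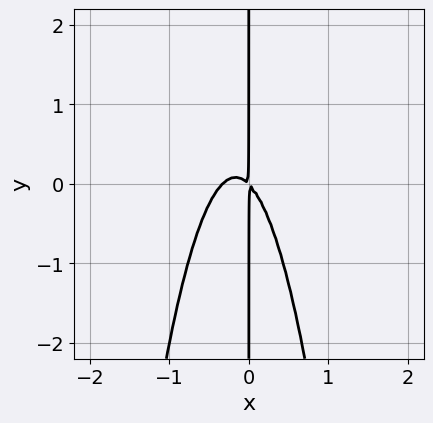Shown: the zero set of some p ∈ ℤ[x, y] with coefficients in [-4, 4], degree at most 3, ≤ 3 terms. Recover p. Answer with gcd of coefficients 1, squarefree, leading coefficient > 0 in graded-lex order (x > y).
(a) deg p = 3.
(b) Reading off the gridlines: every point of the y-axis in the box is on the curve.
(c) Matching integer coefficients to the picture gives p.

3*x^3 + x^2 + x*y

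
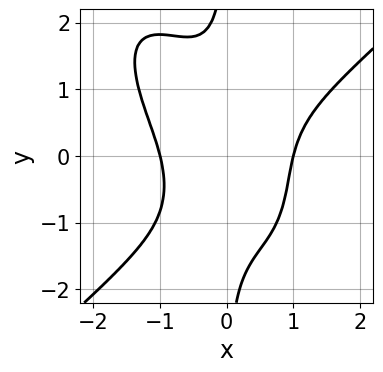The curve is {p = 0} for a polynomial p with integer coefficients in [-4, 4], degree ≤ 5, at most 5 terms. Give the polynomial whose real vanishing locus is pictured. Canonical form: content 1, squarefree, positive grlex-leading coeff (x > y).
deg p = 4.
From the visible intercepts: the curve avoids every integer y-axis point in the box; the x-axis gridline crossings are at x ∈ {-1, 1}.
Matching integer coefficients to the picture gives p.

3*x^4 - 2*x^2*y^2 - 2*x*y^3 - 3*x^2*y - 3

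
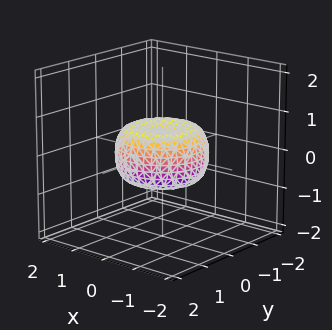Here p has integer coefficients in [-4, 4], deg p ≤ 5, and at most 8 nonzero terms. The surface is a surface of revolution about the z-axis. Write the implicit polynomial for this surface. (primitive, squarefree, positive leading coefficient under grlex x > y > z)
2*x^4 + 4*x^2*y^2 + 2*y^4 - 2*x^2 - 2*y^2 + 3*z^2 - 1

(a) The degree is 4 — no degree-3 surface has this shape.
(b) Symmetry: the z-axis is an axis of rotation, so x and y enter only as x² + y².
(c) From the axis intercepts and sections: a circular section at z = 0 has radius between 1 and 2.
(d) Matching integer coefficients to the picture gives p.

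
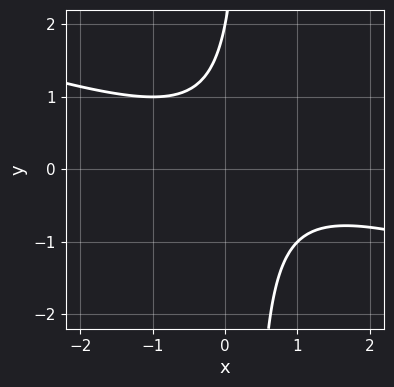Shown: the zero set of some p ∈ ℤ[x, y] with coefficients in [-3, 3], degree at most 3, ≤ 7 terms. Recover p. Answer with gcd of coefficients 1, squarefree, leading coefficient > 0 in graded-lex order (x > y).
x^2 + 3*x*y - x - y + 2

First, degree: the shape is more complex than any degree-1 curve, so deg p = 2.
Next, observable constraints: it misses every integer gridline on the x-axis; it meets the y-axis at y = 2 (among the integer gridlines).
Finally, matching integer coefficients to the picture gives p.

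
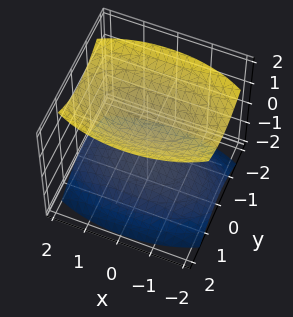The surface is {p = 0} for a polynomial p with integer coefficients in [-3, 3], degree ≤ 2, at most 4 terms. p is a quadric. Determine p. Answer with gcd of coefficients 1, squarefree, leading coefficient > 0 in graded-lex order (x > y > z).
x^2 + 3*y^2 - 3*z^2 + 3

First, there are 2 components. They look like related sheets of one shape, so recover p as a whole.
Next, the degree is 2 — two sheets facing apart; a quadric.
Next, symmetries: mirror symmetry x ↦ −x ⇒ only even powers of x; the y ↦ −y reflection is a symmetry, so y appears only in even powers; it's symmetric under z → −z, forcing even powers of z.
Next, from the visible intercepts: among the integer gridlines, it crosses the z-axis at z ∈ {-1, 1}; no y-intercept at any integer in the box.
Finally, these observations pin down the coefficients.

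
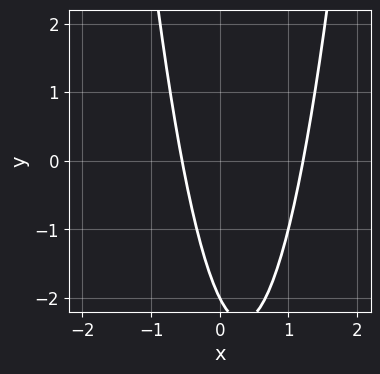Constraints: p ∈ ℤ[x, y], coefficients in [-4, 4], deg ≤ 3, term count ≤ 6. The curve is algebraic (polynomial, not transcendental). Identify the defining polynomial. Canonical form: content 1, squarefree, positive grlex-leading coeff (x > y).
3*x^2 - 2*x - y - 2

First, degree: a generic line meets the curve in up to 2 points, so deg p = 2.
Next, from the axis intercepts and sections: one y-axis crossing is at y = -2.
Finally, putting this together gives p.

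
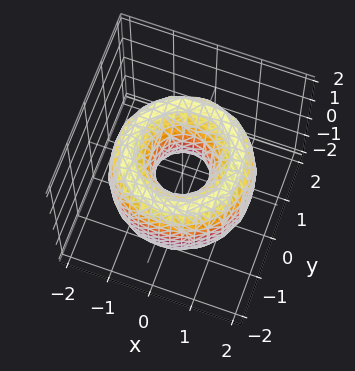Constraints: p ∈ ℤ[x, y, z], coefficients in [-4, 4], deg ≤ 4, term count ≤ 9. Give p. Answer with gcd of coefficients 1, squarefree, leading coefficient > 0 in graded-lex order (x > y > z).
x^4 + 2*x^2*y^2 + y^4 - 3*x^2 - 3*y^2 + z^2 + 1

Degree: the shape is more complex than any degree-3 surface, so deg p = 4.
Symmetries: the z-axis is an axis of rotation, so x and y enter only as x² + y².
From the axis intercepts and sections: a circular section at z = 0 has radius between 0 and 1; no z-intercept at any integer in the box.
Solving for integer coefficients yields p as stated.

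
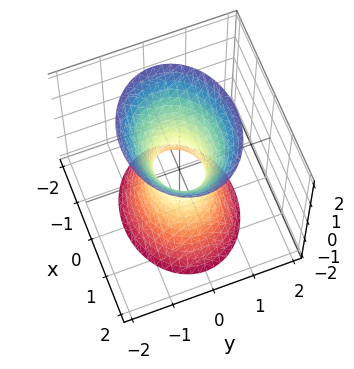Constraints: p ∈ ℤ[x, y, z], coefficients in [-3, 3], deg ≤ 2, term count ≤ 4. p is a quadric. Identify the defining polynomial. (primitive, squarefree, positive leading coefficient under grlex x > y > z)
1. deg p = 2. One connected sheet with a waist; a quadric.
2. Symmetries: it's symmetric under z → −z, forcing even powers of z; mirror symmetry y ↦ −y ⇒ only even powers of y; it's symmetric under x → −x, forcing even powers of x.
3. Checking where it meets the axes: it misses every integer gridline on the z-axis.
4. Solving for integer coefficients yields p as stated.

2*x^2 + 3*y^2 - z^2 - 1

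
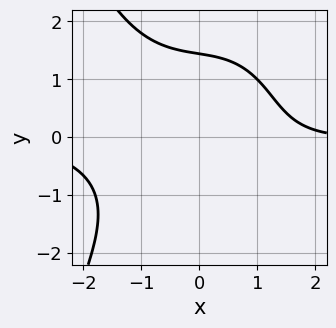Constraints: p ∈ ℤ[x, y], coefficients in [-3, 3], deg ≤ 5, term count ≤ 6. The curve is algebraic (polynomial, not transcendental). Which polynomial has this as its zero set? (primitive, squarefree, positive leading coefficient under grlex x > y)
x^3*y + y^3 + x - 3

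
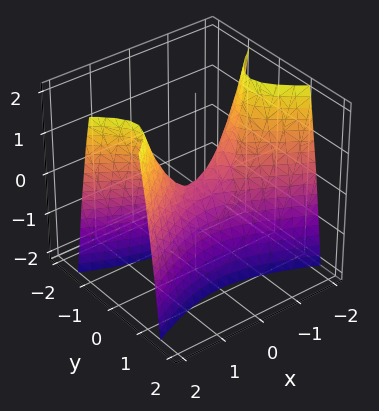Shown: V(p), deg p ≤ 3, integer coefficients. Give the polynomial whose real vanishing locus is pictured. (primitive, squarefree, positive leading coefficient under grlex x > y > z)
(a) deg p = 2. A saddle surface; a quadric.
(b) Symmetries: the y ↦ −y reflection is a symmetry, so y appears only in even powers; mirror symmetry x ↦ −x ⇒ only even powers of x.
(c) Reading off the gridlines: it crosses the x-axis at the gridline x = 0; it meets the y-axis at y = 0 (among the integer gridlines).
(d) Matching integer coefficients to the picture gives p.

x^2 - 3*y^2 - z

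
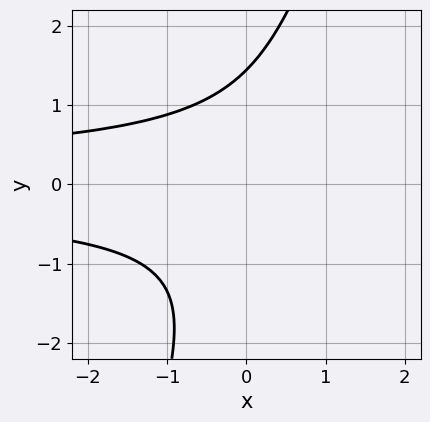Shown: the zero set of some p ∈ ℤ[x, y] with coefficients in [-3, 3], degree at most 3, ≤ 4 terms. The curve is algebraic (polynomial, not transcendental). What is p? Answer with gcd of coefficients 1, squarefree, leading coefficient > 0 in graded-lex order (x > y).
3*x*y^2 - y^3 + 3

1. deg p = 3. The shape is more complex than any degree-2 curve.
2. Checking where it meets the axes: the curve avoids every integer x-axis point in the box.
3. Together with the visible shape, these determine p as stated.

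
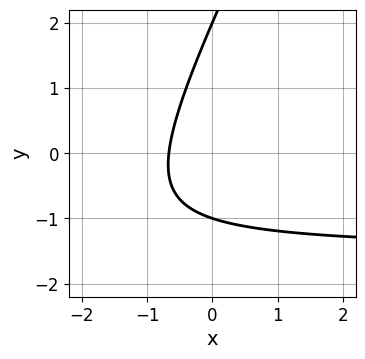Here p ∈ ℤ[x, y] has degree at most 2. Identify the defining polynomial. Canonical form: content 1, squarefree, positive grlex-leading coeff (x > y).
2*x*y - y^2 + 3*x + y + 2

1. deg p = 2. A generic line meets the curve in up to 2 points.
2. From the visible intercepts: the y-axis gridline crossings are at y ∈ {-1, 2}.
3. The integer polynomial consistent with all of this is the stated p.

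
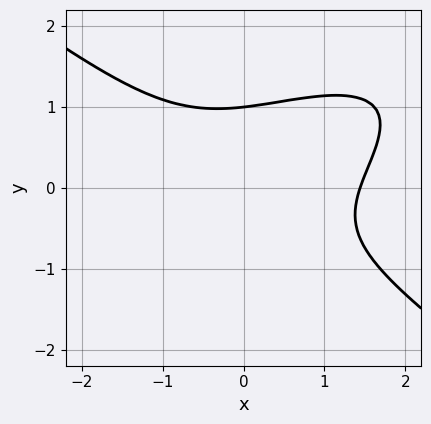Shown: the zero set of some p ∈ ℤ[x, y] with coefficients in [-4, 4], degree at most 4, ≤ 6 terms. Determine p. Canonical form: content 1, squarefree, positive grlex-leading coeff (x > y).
x^3 - x^2*y - x*y^2 + 3*y^3 - 3

The degree is 3 — no degree-2 curve has this shape.
Reading off the gridlines: one y-axis crossing is at y = 1.
The integer polynomial consistent with all of this is the stated p.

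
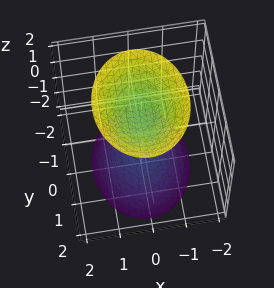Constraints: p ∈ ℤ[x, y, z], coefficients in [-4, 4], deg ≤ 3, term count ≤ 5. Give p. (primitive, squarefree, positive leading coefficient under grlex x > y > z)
3*x^2 + 2*y^2 - 2*z^2 + 3

(a) I count 2 distinct pieces.
(b) deg p = 2.
(c) Symmetries: mirror symmetry x ↦ −x ⇒ only even powers of x; mirror symmetry y ↦ −y ⇒ only even powers of y; the z ↦ −z reflection is a symmetry, so z appears only in even powers.
(d) Checking where it meets the axes: the surface avoids every integer x-axis point in the box; the surface avoids every integer y-axis point in the box.
(e) Matching integer coefficients to the picture gives p.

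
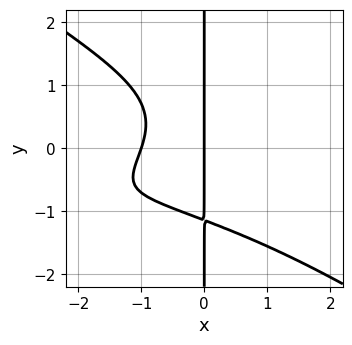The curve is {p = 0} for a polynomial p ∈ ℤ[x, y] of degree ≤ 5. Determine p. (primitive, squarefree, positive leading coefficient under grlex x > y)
x^3*y - 2*x*y^3 - 3*x^2 - 3*x

1. Degree: the shape is more complex than any degree-3 curve, so deg p = 4.
2. Checking where it meets the axes: the x-axis gridline crossings are at x ∈ {-1, 0}; every point of the y-axis in the box is on the curve.
3. Fitting integer coefficients to these (and the overall shape) gives p.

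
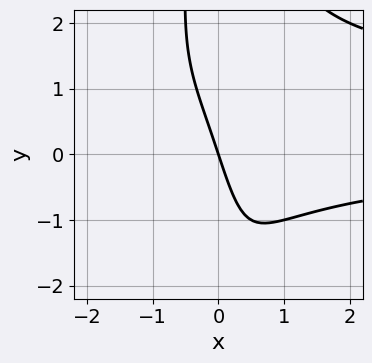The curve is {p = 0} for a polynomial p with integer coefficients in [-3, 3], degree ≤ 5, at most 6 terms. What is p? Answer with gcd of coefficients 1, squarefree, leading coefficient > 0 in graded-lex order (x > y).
x^2*y^2 - x^2*y - 3*x - y

First, the degree is 4 — a generic line meets the curve in up to 4 points.
Then, reading off the gridlines: it crosses the x-axis at the gridline x = 0; one y-axis crossing is at y = 0.
Finally, solving for integer coefficients yields p as stated.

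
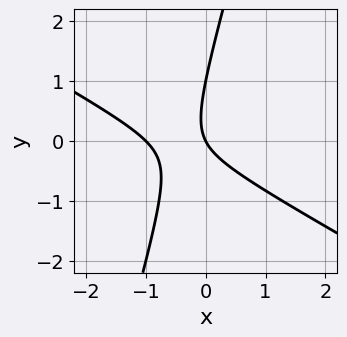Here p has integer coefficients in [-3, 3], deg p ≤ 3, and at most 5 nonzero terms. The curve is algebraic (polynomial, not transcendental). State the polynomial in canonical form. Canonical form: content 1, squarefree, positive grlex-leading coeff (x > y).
Degree: a generic line meets the curve in up to 2 points, so deg p = 2.
From the axis intercepts and sections: the y-axis gridline crossings are at y ∈ {0, 1}; among the integer gridlines, it crosses the x-axis at x ∈ {-1, 0}.
These observations pin down the coefficients.

2*x^2 + 3*x*y - y^2 + 2*x + y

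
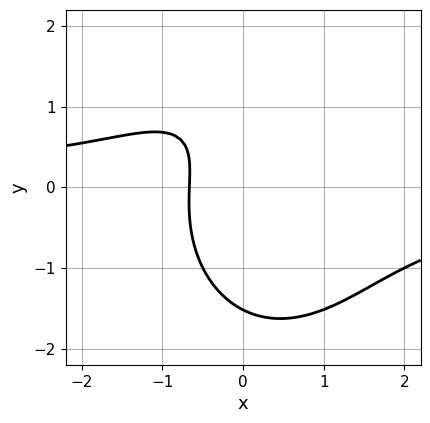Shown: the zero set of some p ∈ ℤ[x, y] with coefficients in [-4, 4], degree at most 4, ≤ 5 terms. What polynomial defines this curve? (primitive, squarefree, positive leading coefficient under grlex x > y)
2*x^2*y + y^3 + 3*x - y + 2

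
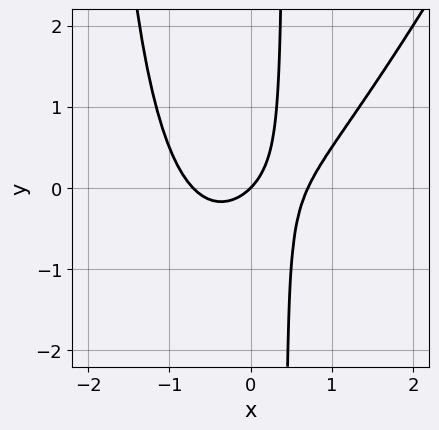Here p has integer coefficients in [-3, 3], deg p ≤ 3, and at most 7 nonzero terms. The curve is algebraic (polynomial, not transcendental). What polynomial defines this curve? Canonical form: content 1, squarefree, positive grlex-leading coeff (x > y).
Degree: the shape is more complex than any degree-2 curve, so deg p = 3.
From the axis intercepts and sections: it meets the y-axis at y = 0 (among the integer gridlines); one x-axis crossing is at x = 0.
These observations pin down the coefficients.

2*x^3 - x^2*y - 2*x*y - x + y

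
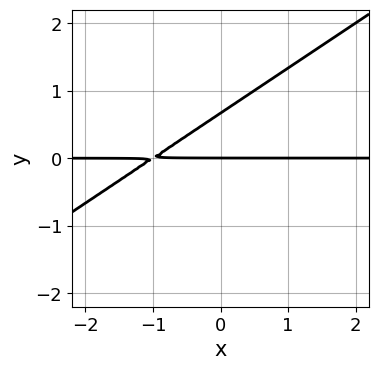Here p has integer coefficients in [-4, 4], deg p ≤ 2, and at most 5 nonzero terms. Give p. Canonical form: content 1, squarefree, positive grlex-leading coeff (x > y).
2*x*y - 3*y^2 + 2*y

(a) The degree is 2 — a generic line meets the curve in up to 2 points.
(b) Reading off the gridlines: every point of the x-axis in the box is on the curve; one y-axis crossing is at y = 0.
(c) Matching integer coefficients to the picture gives p.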